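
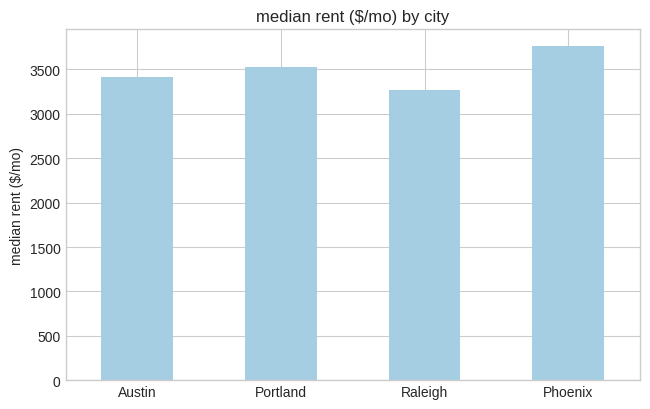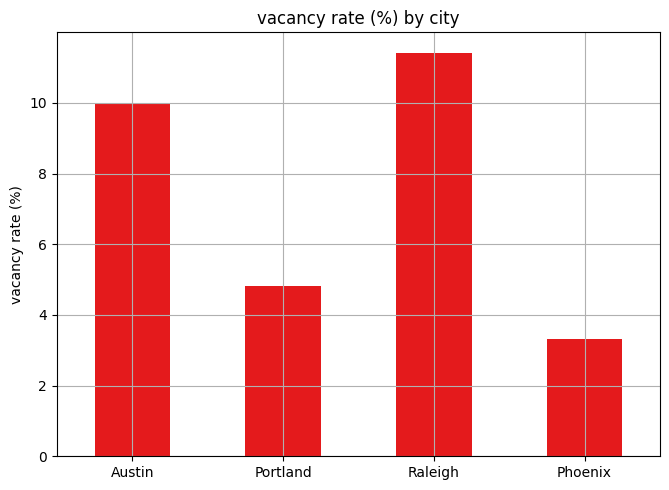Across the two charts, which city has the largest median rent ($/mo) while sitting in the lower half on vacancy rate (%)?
Chart 2 median vacancy rate (%) ≈ 8; below-median cities: Portland, Phoenix. Among those, Phoenix has the highest median rent ($/mo) (≈ 4000).

Phoenix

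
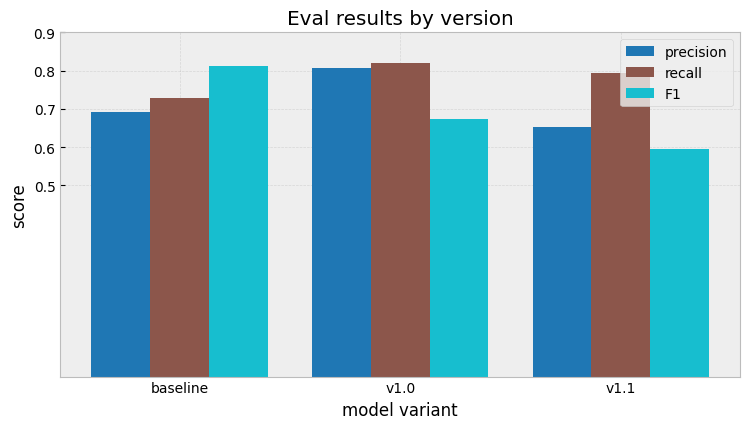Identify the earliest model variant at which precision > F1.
v1.0

baseline: precision ≈ 0.7 vs F1 ≈ 0.8 (not yet); v1.0: precision ≈ 0.8 vs F1 ≈ 0.7 (first crossover).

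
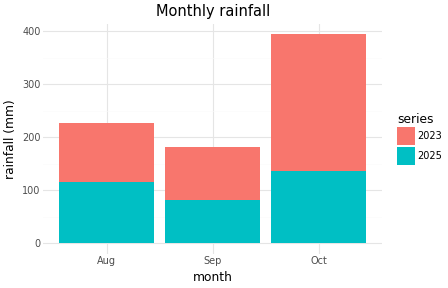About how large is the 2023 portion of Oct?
≈ 250

2023 top ≈ 400, bottom ≈ 150; segment ≈ 250.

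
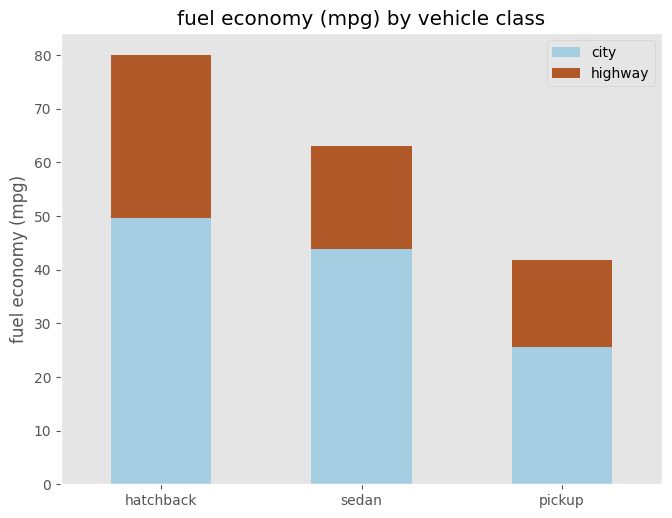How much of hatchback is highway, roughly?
highway top ≈ 80, bottom ≈ 50; segment ≈ 30.

≈ 30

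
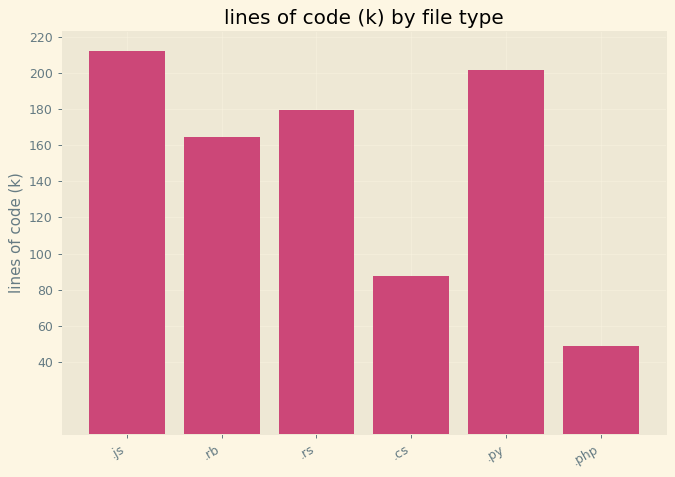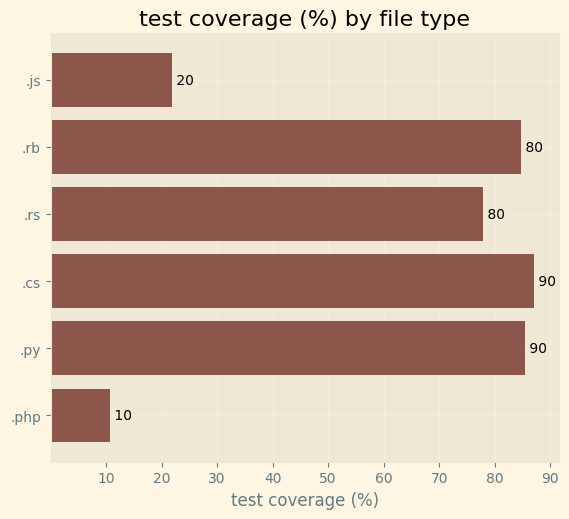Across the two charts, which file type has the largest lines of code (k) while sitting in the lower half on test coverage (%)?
.js

Chart 2 median test coverage (%) ≈ 80; below-median file types: .js, .rs, .php. Among those, .js has the highest lines of code (k) (≈ 220).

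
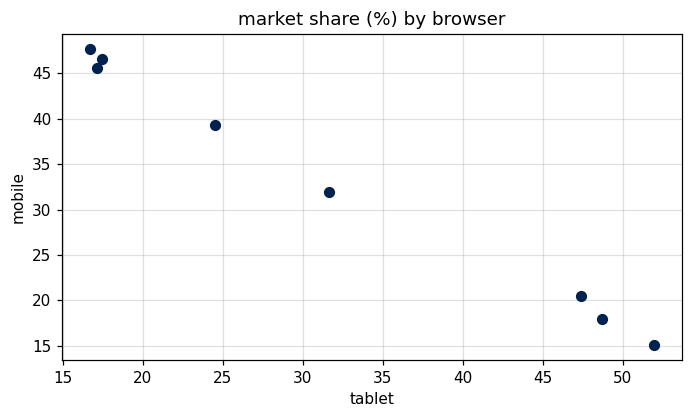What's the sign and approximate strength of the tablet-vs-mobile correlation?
negative, strong

Points are negatively correlated; strong (|r| ≈ 1.0).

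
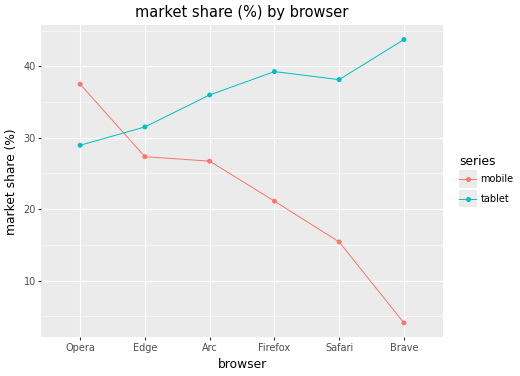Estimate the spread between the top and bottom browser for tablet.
≈ 15

Max Brave ≈ 45, min Opera ≈ 30; range ≈ 15.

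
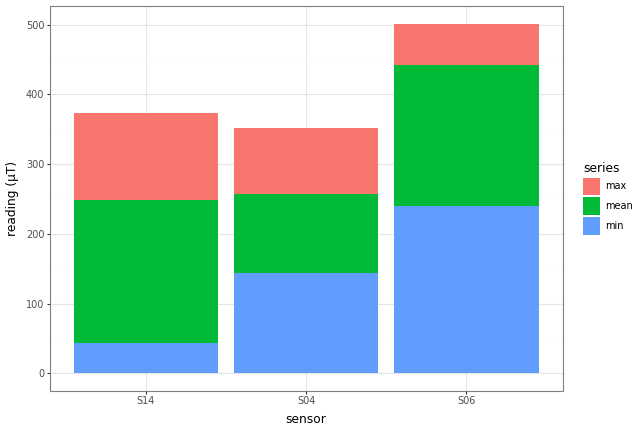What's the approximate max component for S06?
≈ 50

max top ≈ 500, bottom ≈ 450; segment ≈ 50.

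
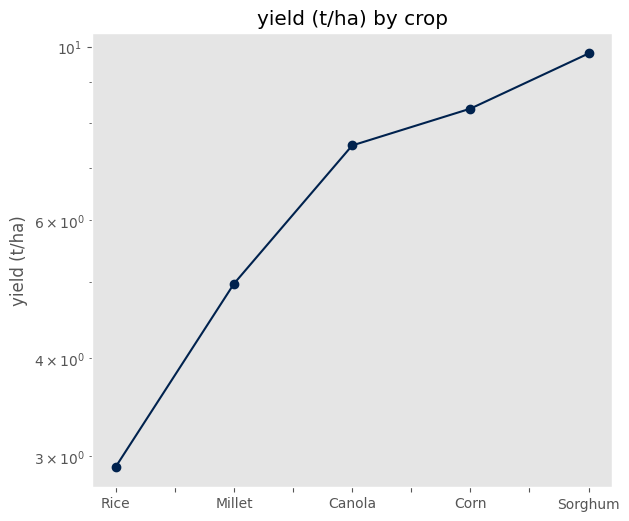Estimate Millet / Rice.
≈ 1.67×

Millet ≈ 5, Rice ≈ 3; 5/3 ≈ 1.67.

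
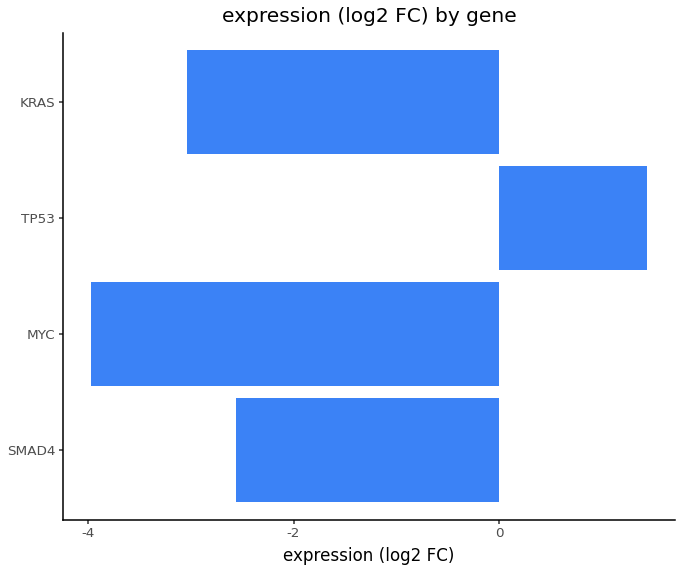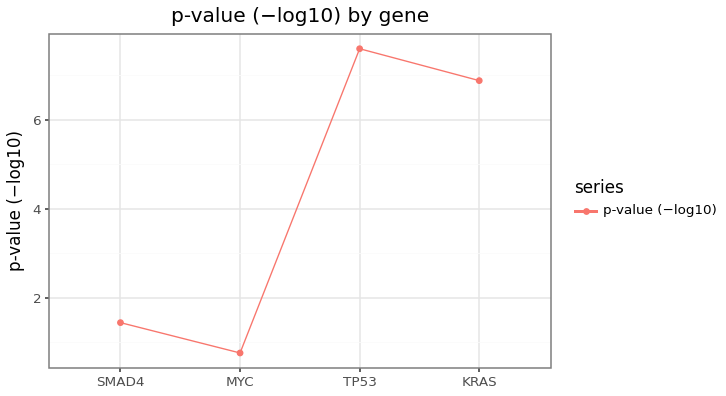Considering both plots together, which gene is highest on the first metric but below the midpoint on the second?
SMAD4

Chart 2 median p-value (−log10) ≈ 4; below-median genes: SMAD4, MYC. Among those, SMAD4 has the highest expression (log2 FC) (≈ -2.6).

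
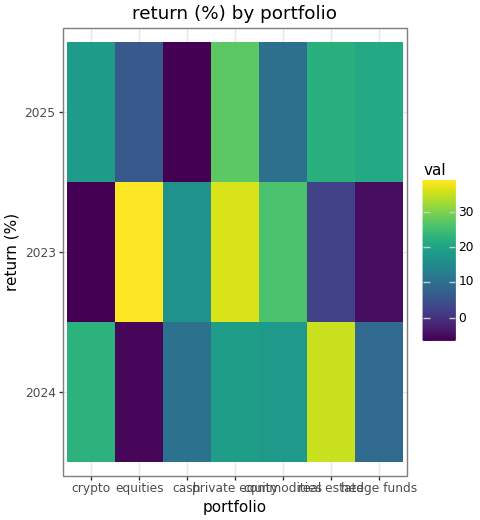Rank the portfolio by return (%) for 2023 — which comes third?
Top 4 for 2023: equities ≈ 40, private equity ≈ 35, commodities ≈ 25, cash ≈ 15.

commodities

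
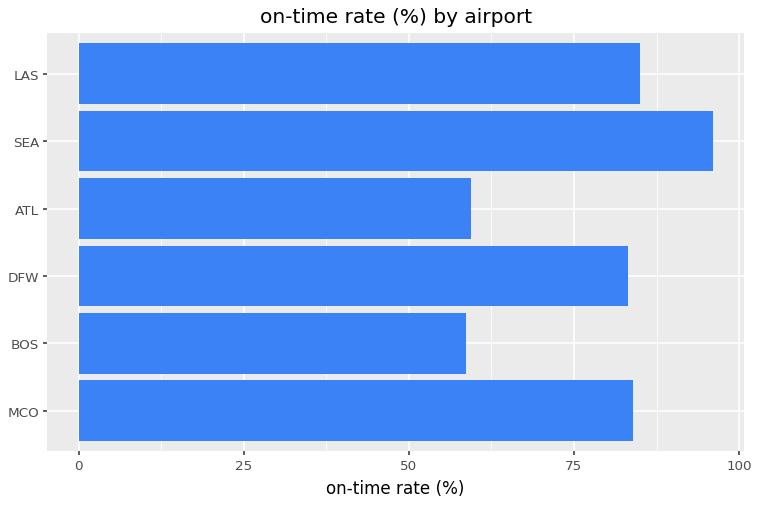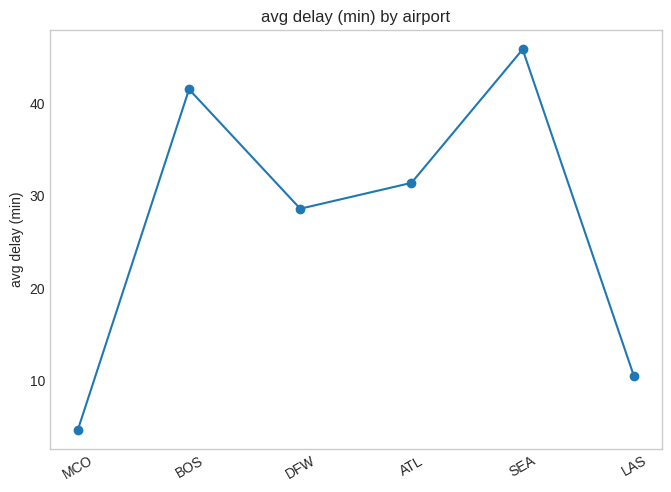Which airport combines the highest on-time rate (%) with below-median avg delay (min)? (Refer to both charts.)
Chart 2 median avg delay (min) ≈ 30; below-median airports: MCO, DFW, LAS. Among those, LAS has the highest on-time rate (%) (≈ 90).

LAS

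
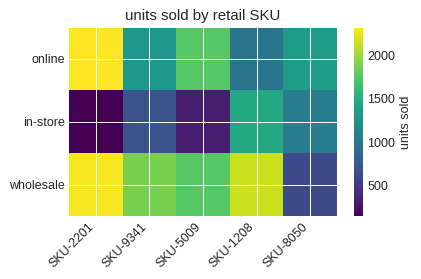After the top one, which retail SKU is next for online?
SKU-5009

Top 3 for online: SKU-2201 ≈ 2400, SKU-5009 ≈ 1800, SKU-8050 ≈ 1400.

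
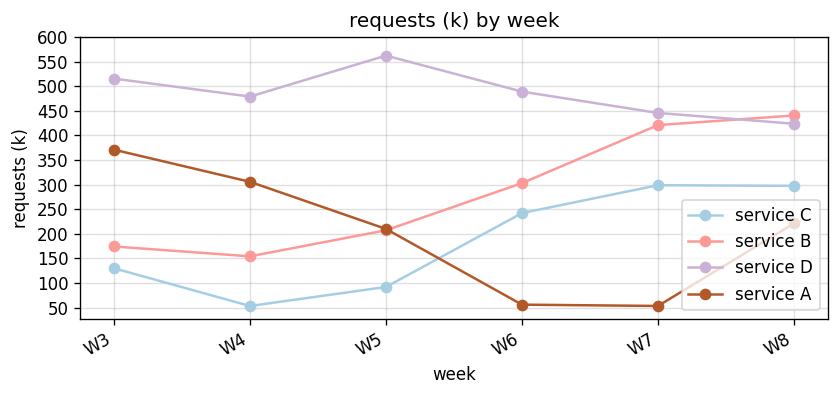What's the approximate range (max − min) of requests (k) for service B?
Max W8 ≈ 450, min W4 ≈ 150; range ≈ 300.

≈ 300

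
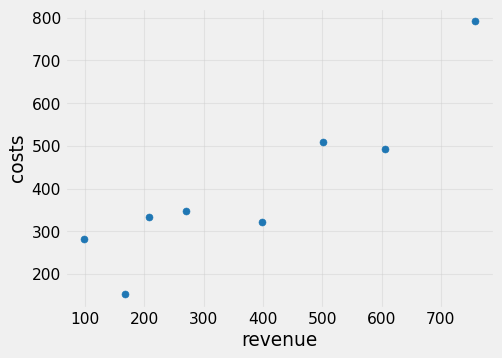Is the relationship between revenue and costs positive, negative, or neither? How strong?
positive, strong

Points are positively correlated; strong (|r| ≈ 0.9).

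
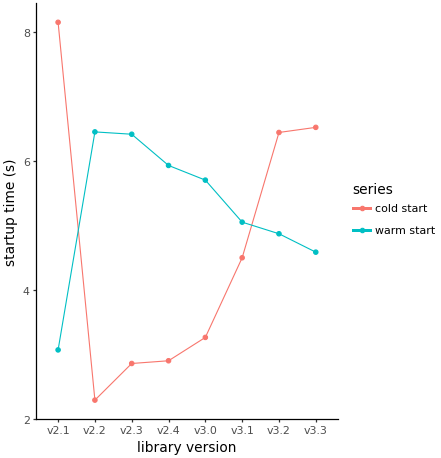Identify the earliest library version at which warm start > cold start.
v2.1: warm start ≈ 3.0 vs cold start ≈ 8.0 (not yet); v2.2: warm start ≈ 6.5 vs cold start ≈ 2.5 (first crossover).

v2.2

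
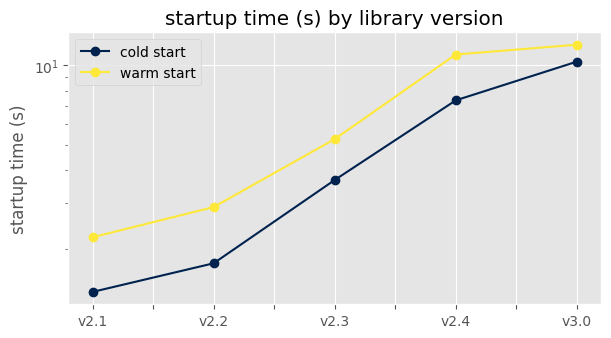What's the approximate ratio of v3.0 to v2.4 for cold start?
v3.0 ≈ 10, v2.4 ≈ 7; 10/7 ≈ 1.43.

≈ 1.43×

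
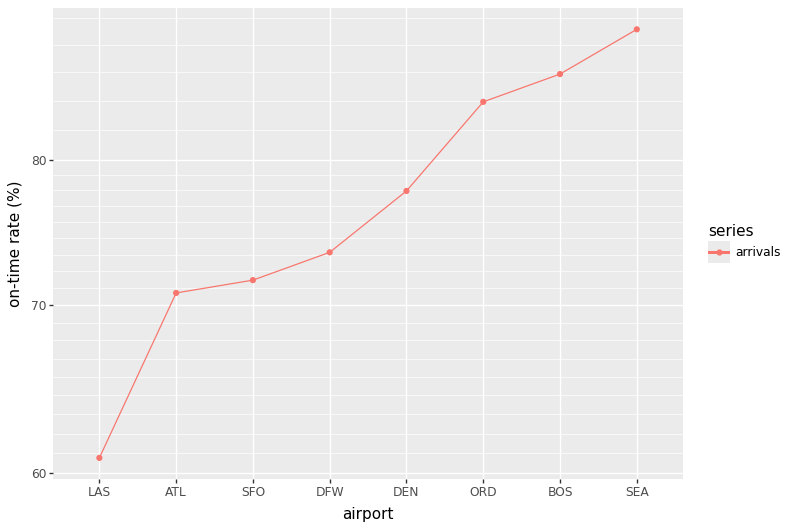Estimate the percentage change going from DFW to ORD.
≈ +13.3%

DFW ≈ 75, ORD ≈ 85; (85 − 75) / 75 ≈ +13.3%.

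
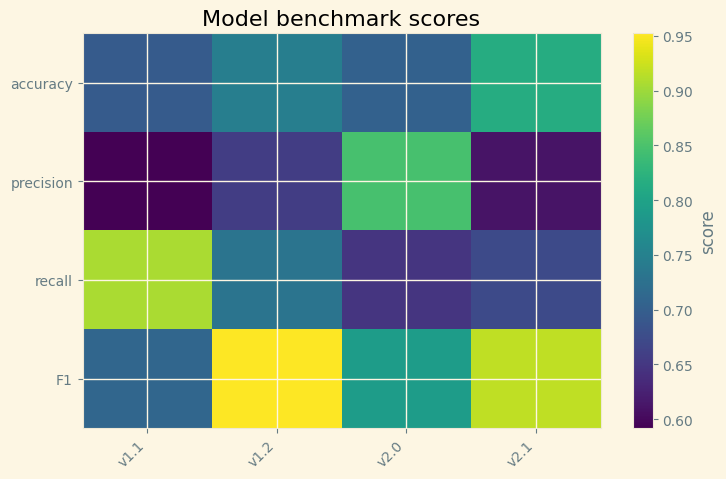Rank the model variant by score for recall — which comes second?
v1.2

Top 3 for recall: v1.1 ≈ 0.90, v1.2 ≈ 0.75, v2.1 ≈ 0.65.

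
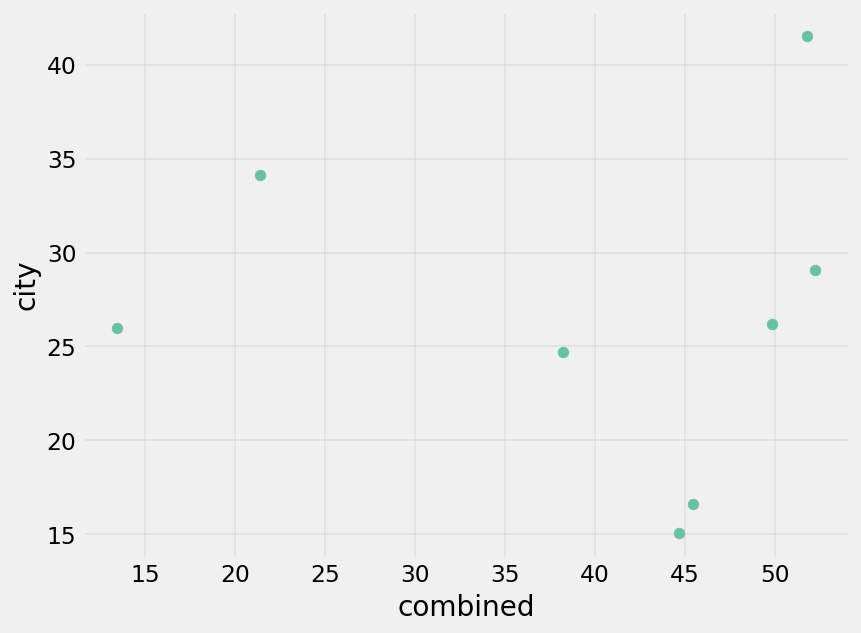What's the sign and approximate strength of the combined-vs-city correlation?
no clear correlation

Points are roughly uncorrelated; weak (|r| ≈ 0.0).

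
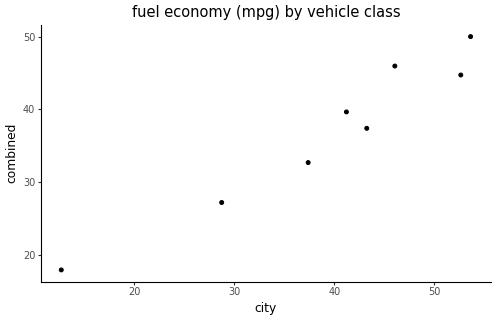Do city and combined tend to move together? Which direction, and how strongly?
positive, strong

Points are positively correlated; strong (|r| ≈ 1.0).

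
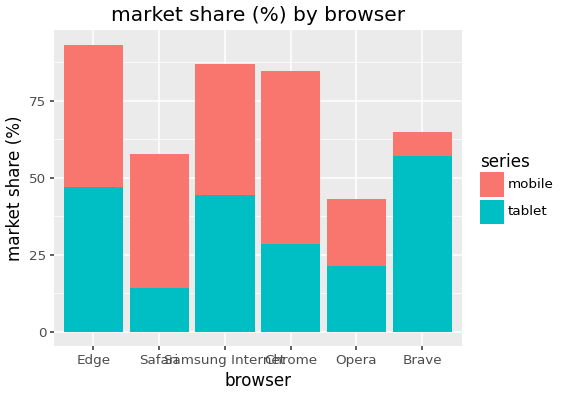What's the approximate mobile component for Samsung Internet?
mobile top ≈ 90, bottom ≈ 40; segment ≈ 50.

≈ 50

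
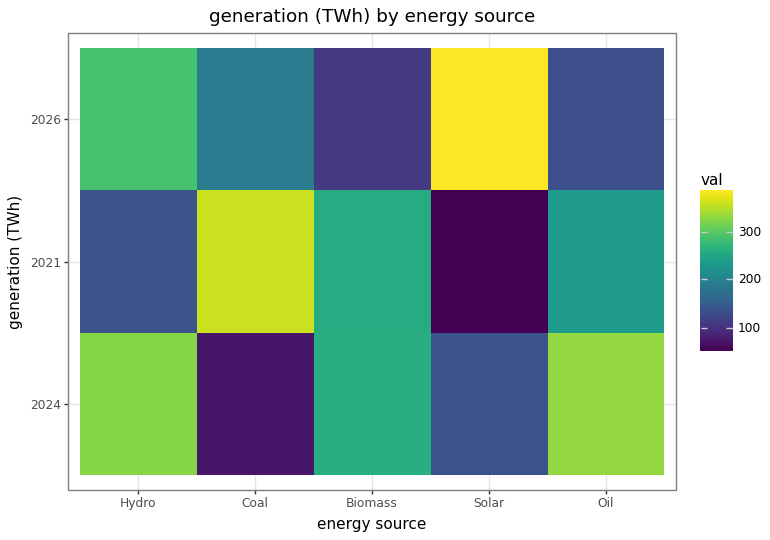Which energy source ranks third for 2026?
Coal

Top 4 for 2026: Solar ≈ 400, Hydro ≈ 300, Coal ≈ 200, Oil ≈ 150.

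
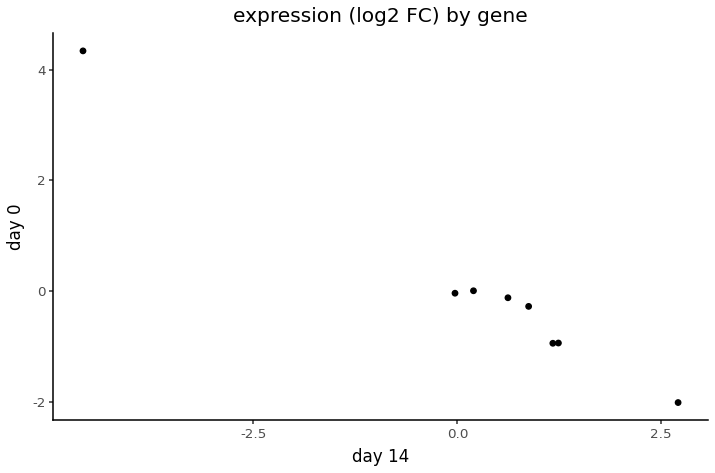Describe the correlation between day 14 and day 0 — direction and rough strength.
negative, strong

Points are negatively correlated; strong (|r| ≈ 1.0).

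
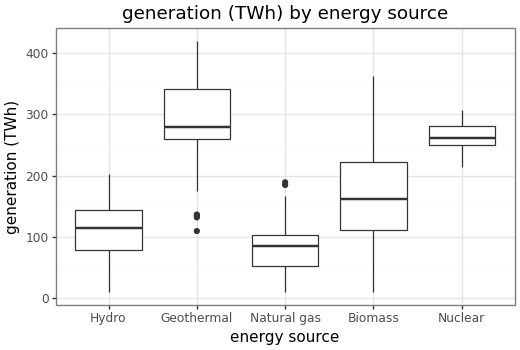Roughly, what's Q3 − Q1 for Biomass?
Q3 ≈ 220, Q1 ≈ 120; IQR ≈ 100.

≈ 100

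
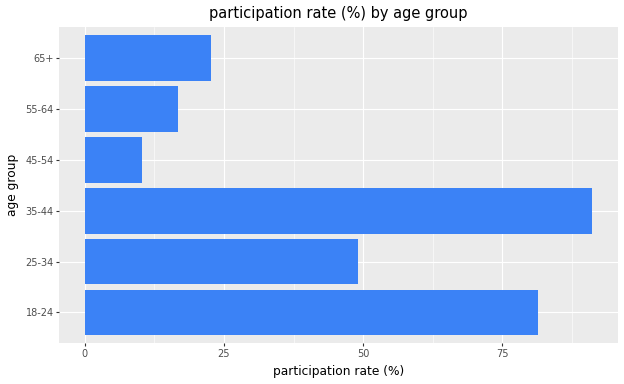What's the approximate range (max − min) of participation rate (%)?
Max 35-44 ≈ 90, min 45-54 ≈ 10; range ≈ 80.

≈ 80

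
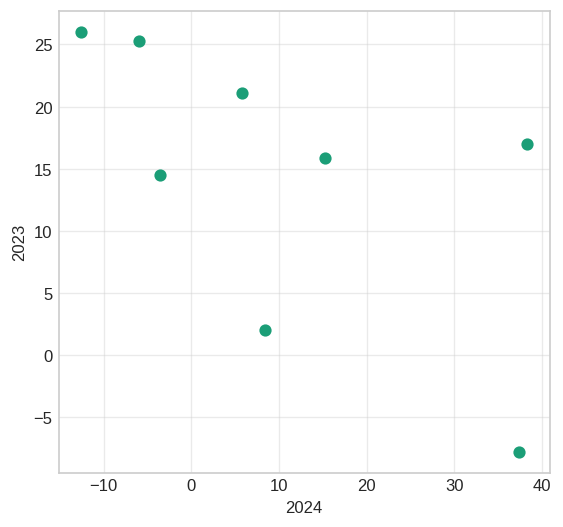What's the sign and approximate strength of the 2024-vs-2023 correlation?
negative, moderate

Points are negatively correlated; moderate (|r| ≈ 0.6).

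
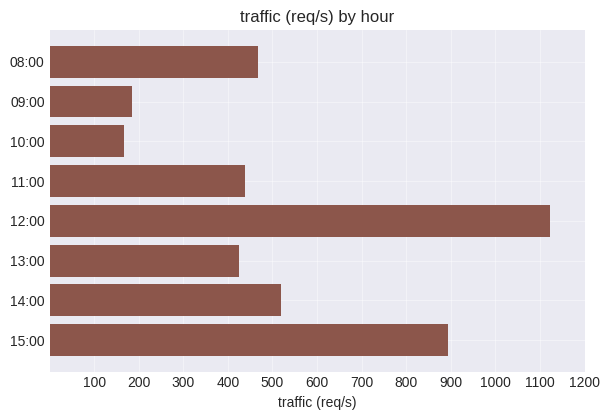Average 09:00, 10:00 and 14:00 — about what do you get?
≈ 300

(200 + 200 + 500) / 3 ≈ 300.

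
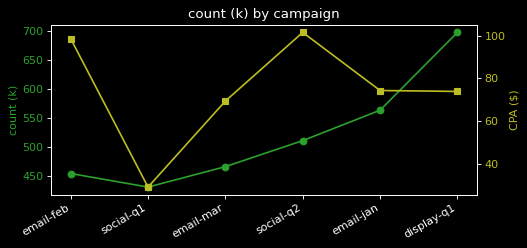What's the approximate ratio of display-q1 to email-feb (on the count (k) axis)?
≈ 1.56×

display-q1 ≈ 700, email-feb ≈ 450; 700/450 ≈ 1.56.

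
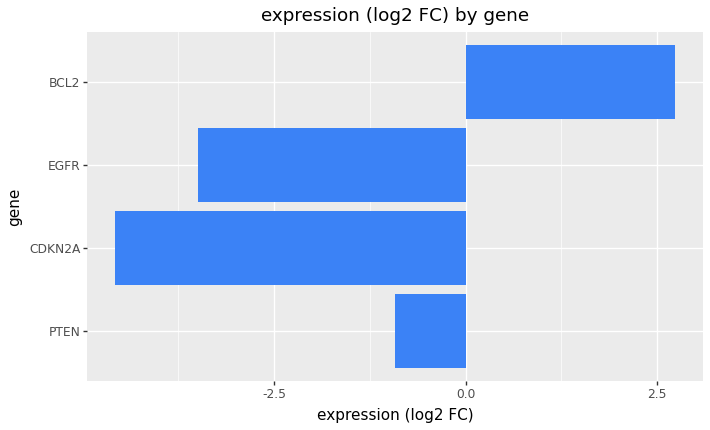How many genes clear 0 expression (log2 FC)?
Above 0: BCL2.

1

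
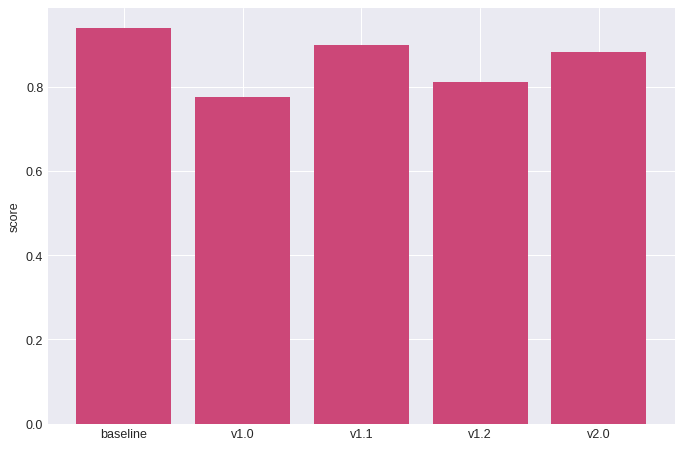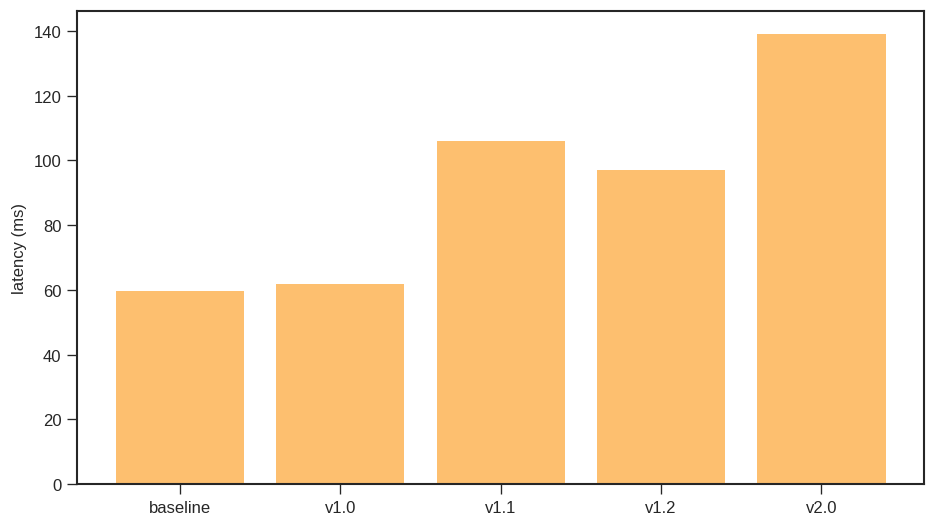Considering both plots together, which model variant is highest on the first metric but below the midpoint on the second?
baseline

Chart 2 median latency (ms) ≈ 100; below-median model variants: baseline, v1.0. Among those, baseline has the highest score (≈ 0.9).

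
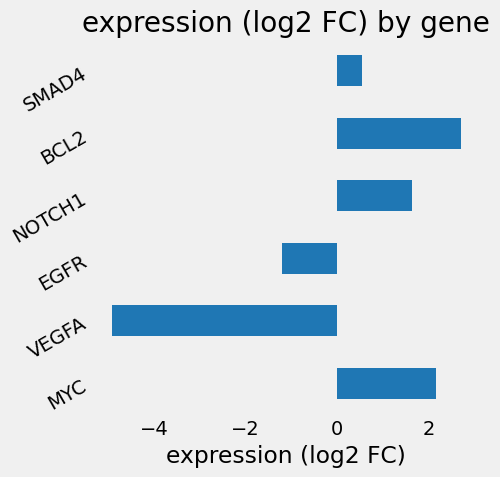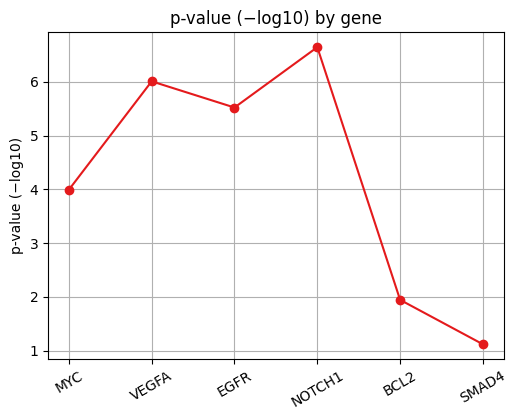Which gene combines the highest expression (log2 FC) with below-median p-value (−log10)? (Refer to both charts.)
Chart 2 median p-value (−log10) ≈ 5; below-median genes: MYC, BCL2, SMAD4. Among those, BCL2 has the highest expression (log2 FC) (≈ 2.5).

BCL2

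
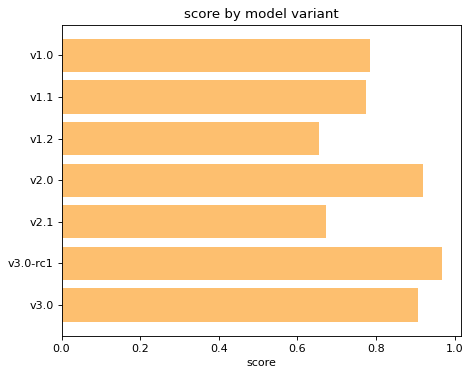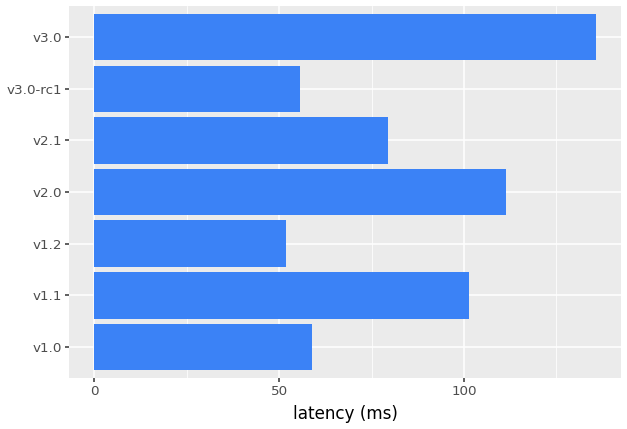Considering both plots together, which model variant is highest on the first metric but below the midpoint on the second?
v3.0-rc1

Chart 2 median latency (ms) ≈ 80; below-median model variants: v1.0, v1.2, v3.0-rc1. Among those, v3.0-rc1 has the highest score (≈ 1).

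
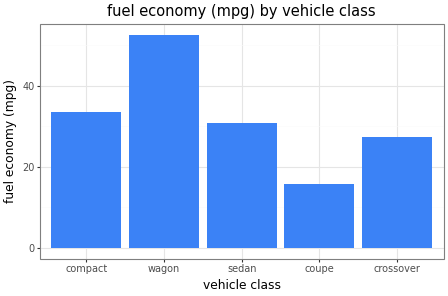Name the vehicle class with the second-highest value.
compact

Top 3: wagon ≈ 55, compact ≈ 35, sedan ≈ 30.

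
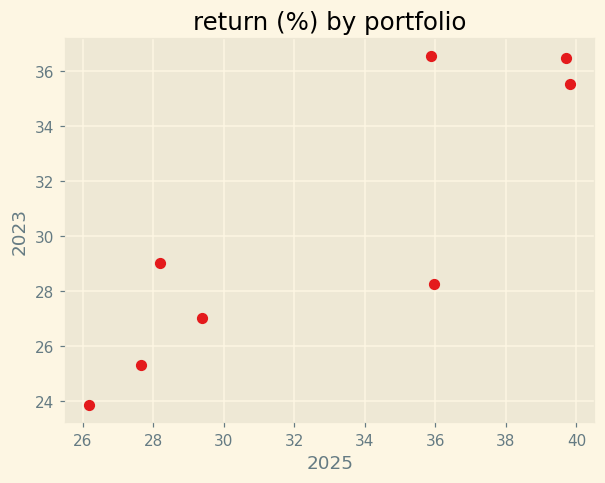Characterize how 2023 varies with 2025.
positive, strong

Points are positively correlated; strong (|r| ≈ 0.9).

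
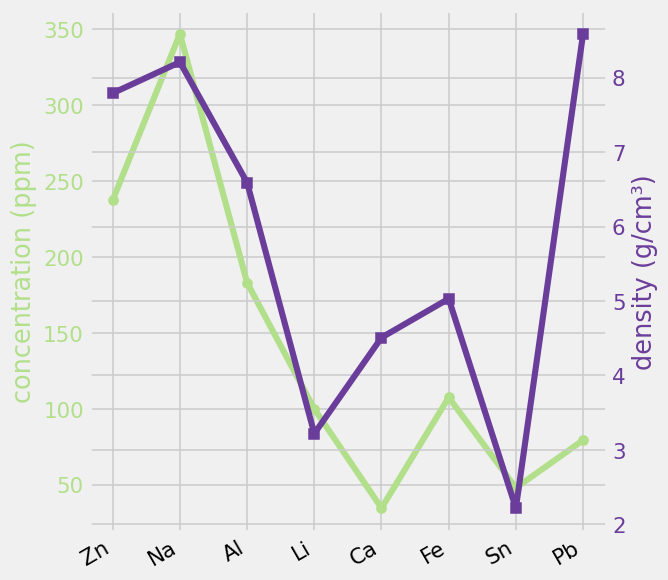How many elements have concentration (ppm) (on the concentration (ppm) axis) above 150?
Above 150: Zn, Na, Al.

3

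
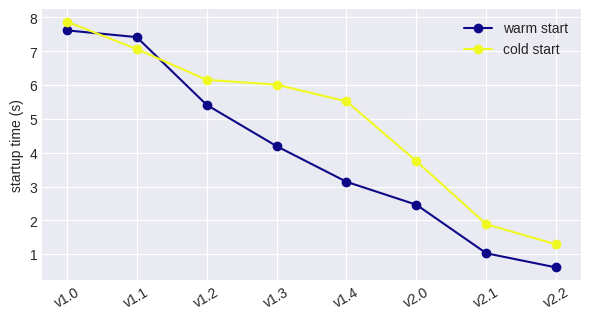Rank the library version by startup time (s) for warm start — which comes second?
Top 3 for warm start: v1.0 ≈ 8, v1.1 ≈ 7, v1.2 ≈ 5.

v1.1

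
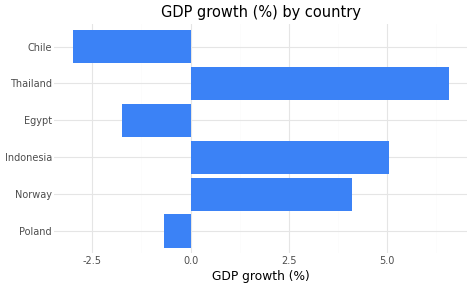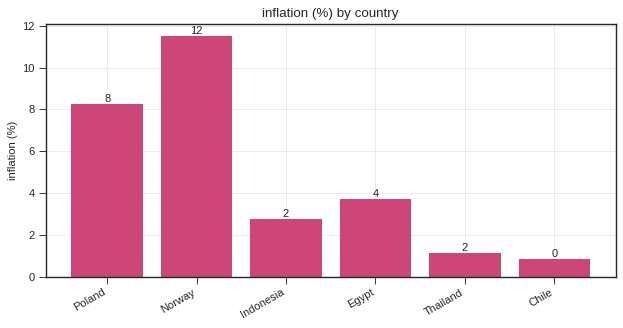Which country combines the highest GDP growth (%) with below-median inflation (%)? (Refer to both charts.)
Chart 2 median inflation (%) ≈ 4; below-median countries: Indonesia, Thailand, Chile. Among those, Thailand has the highest GDP growth (%) (≈ 7).

Thailand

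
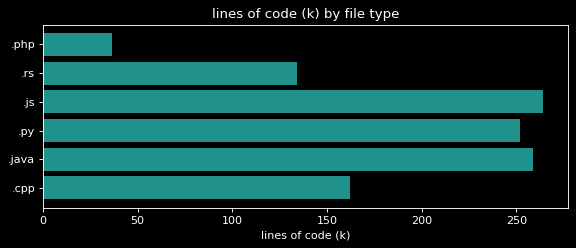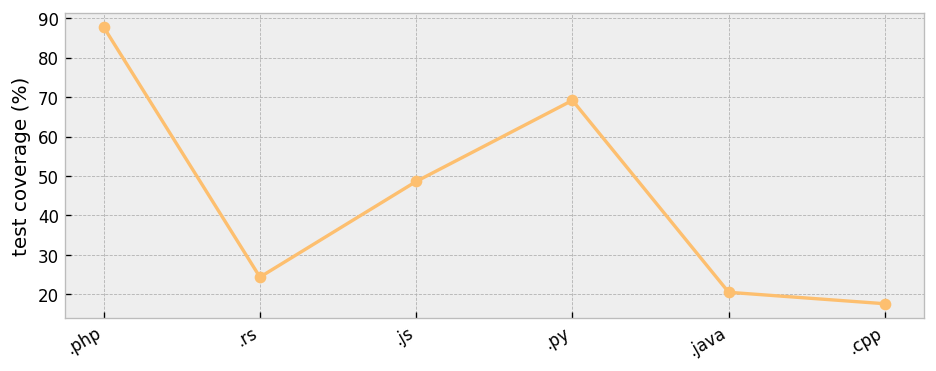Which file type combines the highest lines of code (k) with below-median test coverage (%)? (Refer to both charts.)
Chart 2 median test coverage (%) ≈ 40; below-median file types: .rs, .java, .cpp. Among those, .java has the highest lines of code (k) (≈ 250).

.java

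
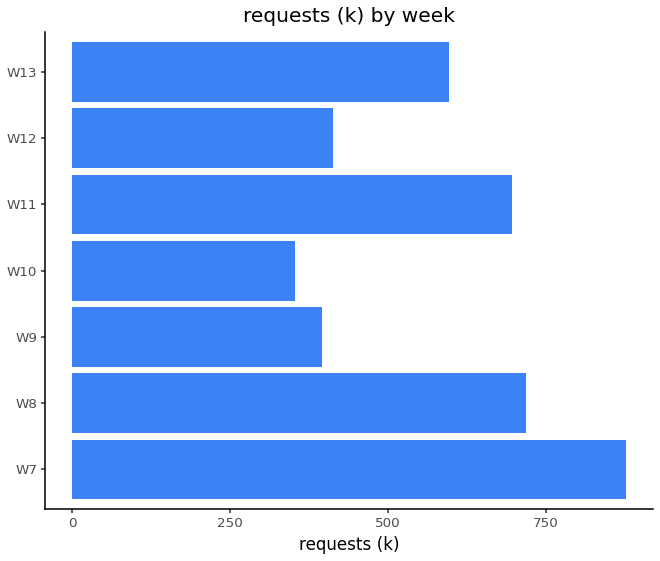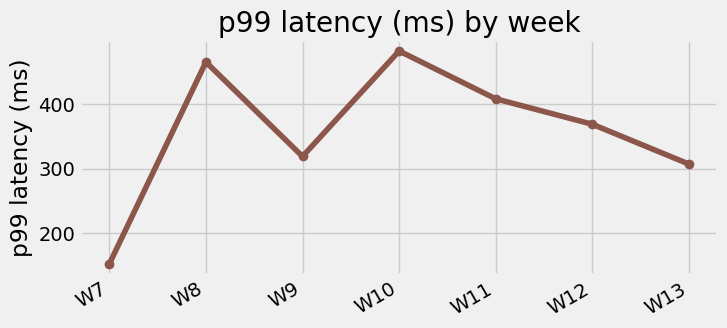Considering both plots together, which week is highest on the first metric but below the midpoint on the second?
W7

Chart 2 median p99 latency (ms) ≈ 350; below-median weeks: W7, W9, W13. Among those, W7 has the highest requests (k) (≈ 900).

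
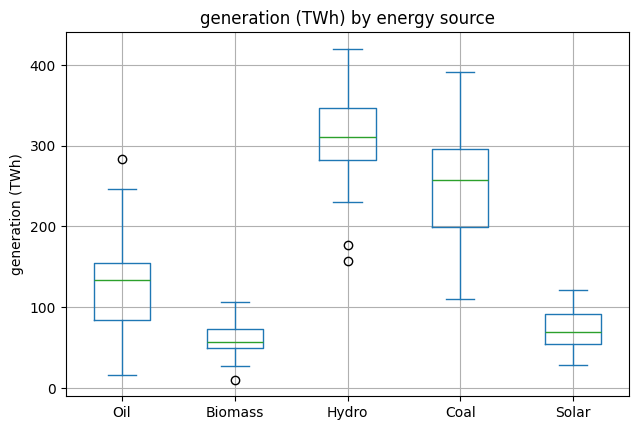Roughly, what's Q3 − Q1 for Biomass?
≈ 25

Q3 ≈ 75, Q1 ≈ 50; IQR ≈ 25.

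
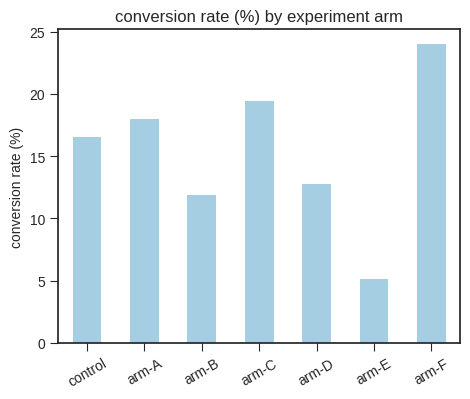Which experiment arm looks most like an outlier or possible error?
arm-E ≈ 6; the rest sit between ≈ 12 and ≈ 24.

arm-E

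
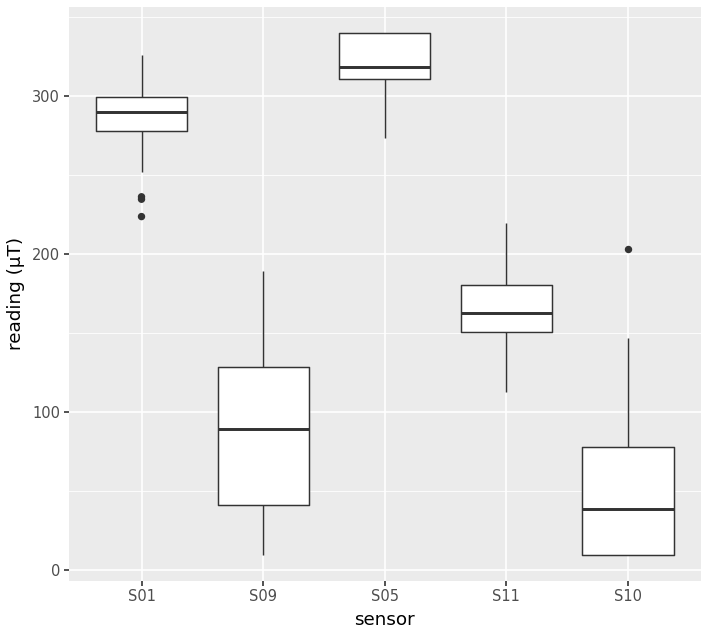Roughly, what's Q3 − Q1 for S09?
Q3 ≈ 125, Q1 ≈ 50; IQR ≈ 75.

≈ 75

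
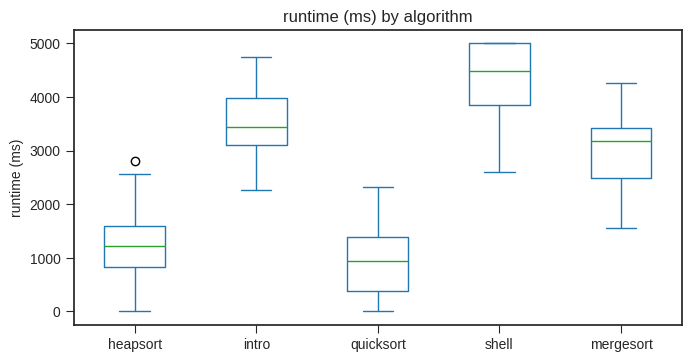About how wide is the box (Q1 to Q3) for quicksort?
≈ 1000

Q3 ≈ 1500, Q1 ≈ 500; IQR ≈ 1000.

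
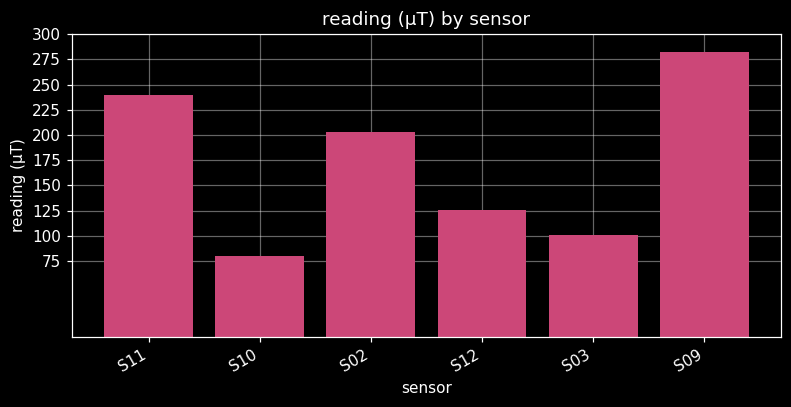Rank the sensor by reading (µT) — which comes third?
Top 4: S09 ≈ 275, S11 ≈ 250, S02 ≈ 200, S12 ≈ 125.

S02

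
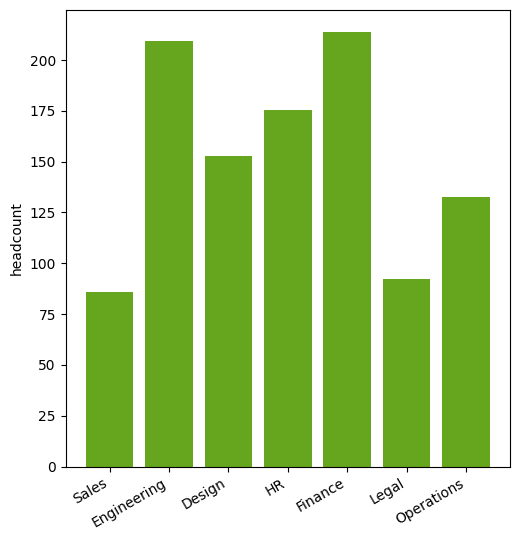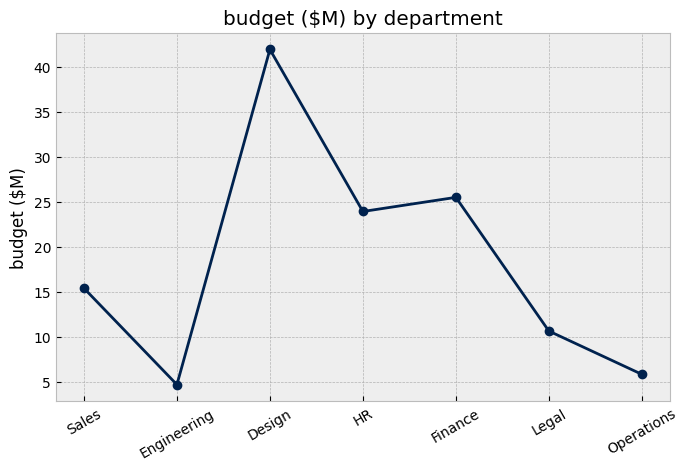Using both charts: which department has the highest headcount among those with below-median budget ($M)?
Engineering

Chart 2 median budget ($M) ≈ 15; below-median departments: Engineering, Legal, Operations. Among those, Engineering has the highest headcount (≈ 200).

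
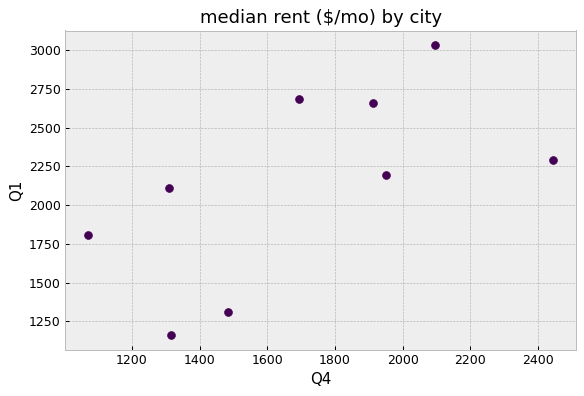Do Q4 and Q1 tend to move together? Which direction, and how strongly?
Points are positively correlated; moderate (|r| ≈ 0.6).

positive, moderate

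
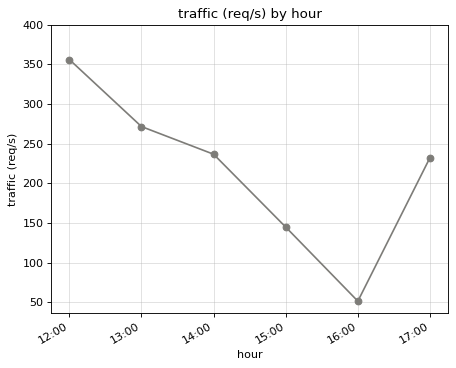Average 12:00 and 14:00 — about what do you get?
(350 + 250) / 2 ≈ 300.

≈ 300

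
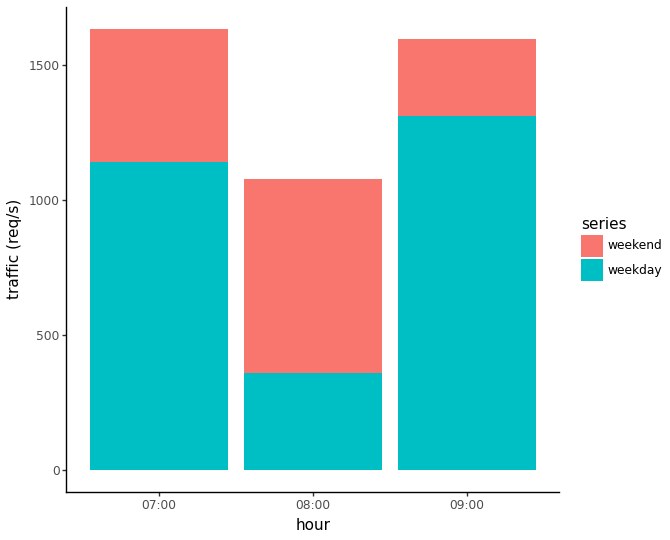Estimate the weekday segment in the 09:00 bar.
weekday top ≈ 1400, bottom ≈ 0; segment ≈ 1400.

≈ 1400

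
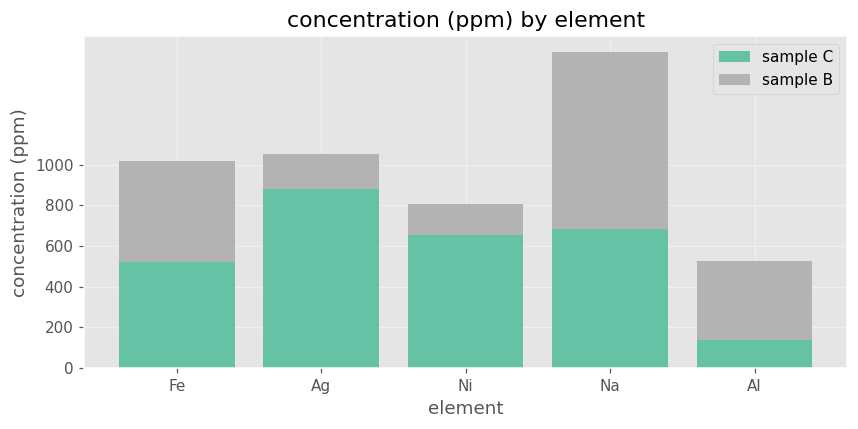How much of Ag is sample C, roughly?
sample C top ≈ 800, bottom ≈ 0; segment ≈ 800.

≈ 800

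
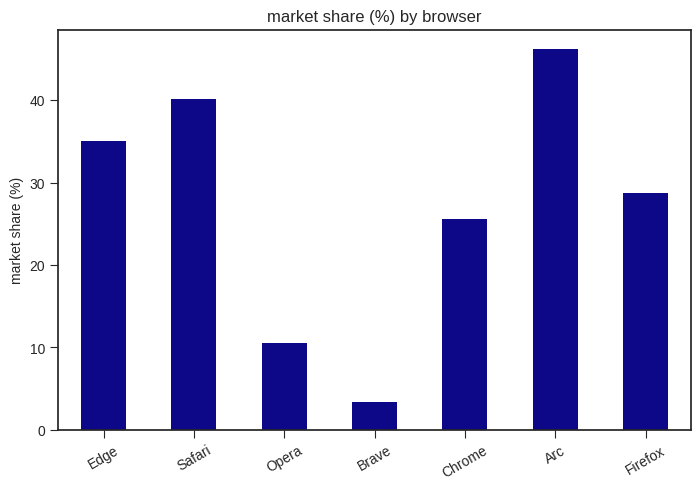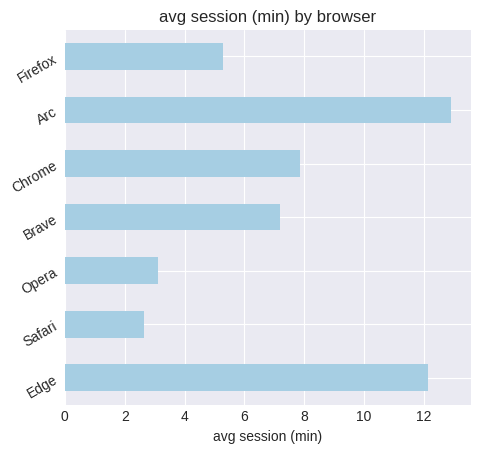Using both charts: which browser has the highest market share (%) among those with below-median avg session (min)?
Chart 2 median avg session (min) ≈ 8; below-median browsers: Safari, Opera, Firefox. Among those, Safari has the highest market share (%) (≈ 40).

Safari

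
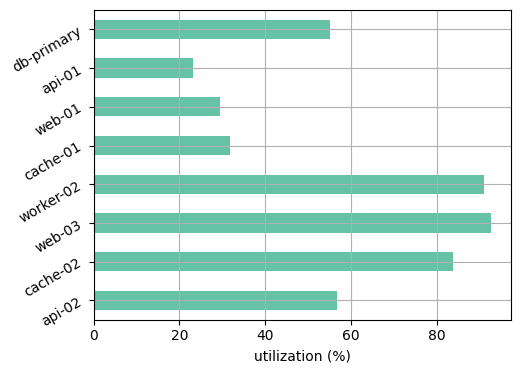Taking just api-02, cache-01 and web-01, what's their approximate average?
≈ 40

(60 + 30 + 30) / 3 ≈ 40.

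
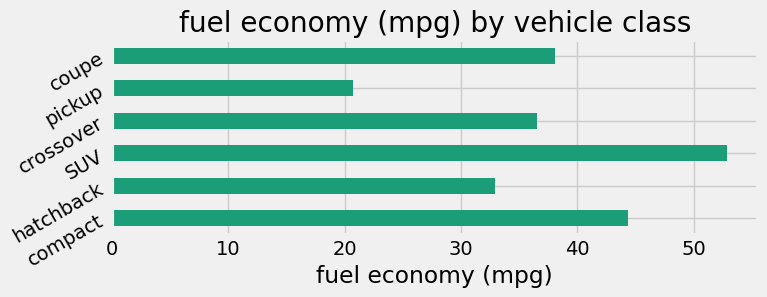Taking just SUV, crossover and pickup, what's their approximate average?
≈ 37

(55 + 35 + 20) / 3 ≈ 37.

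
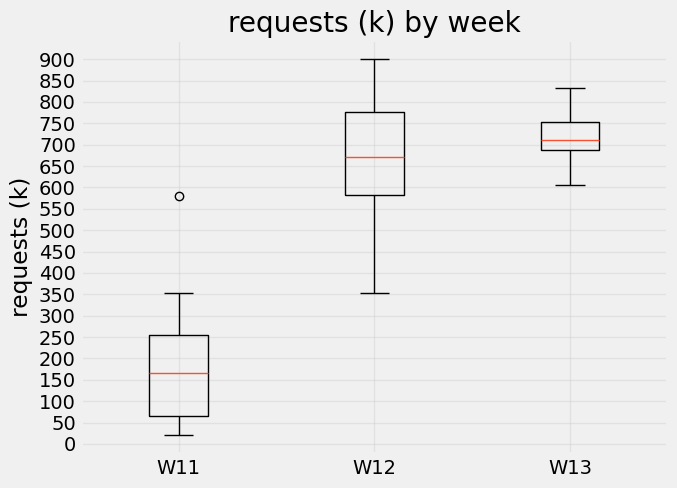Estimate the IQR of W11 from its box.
≈ 200

Q3 ≈ 250, Q1 ≈ 50; IQR ≈ 200.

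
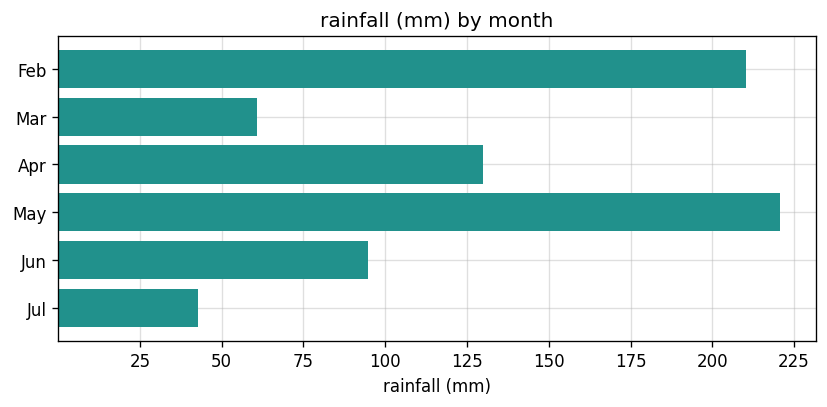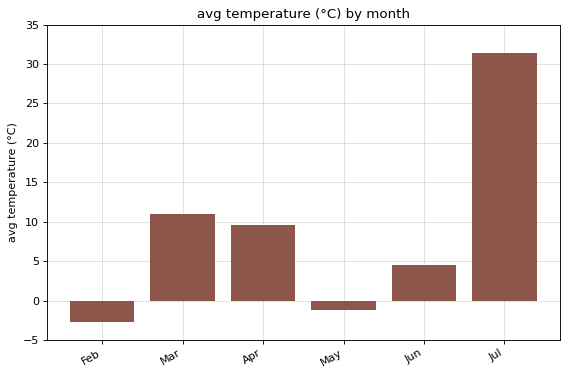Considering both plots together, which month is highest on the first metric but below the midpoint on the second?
Chart 2 median avg temperature (°C) ≈ 5; below-median months: Feb, May, Jun. Among those, May has the highest rainfall (mm) (≈ 225).

May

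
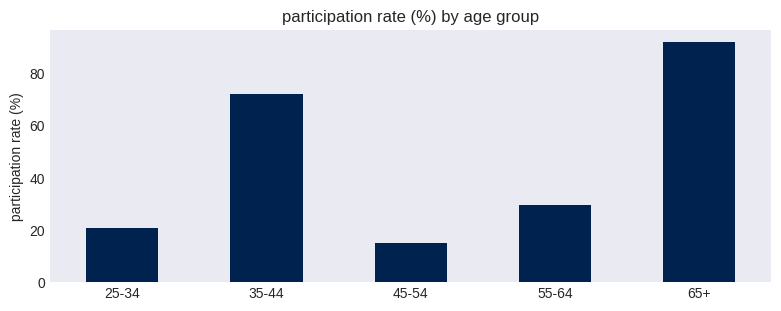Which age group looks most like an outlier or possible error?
65+

65+ ≈ 90; the rest sit between ≈ 20 and ≈ 70.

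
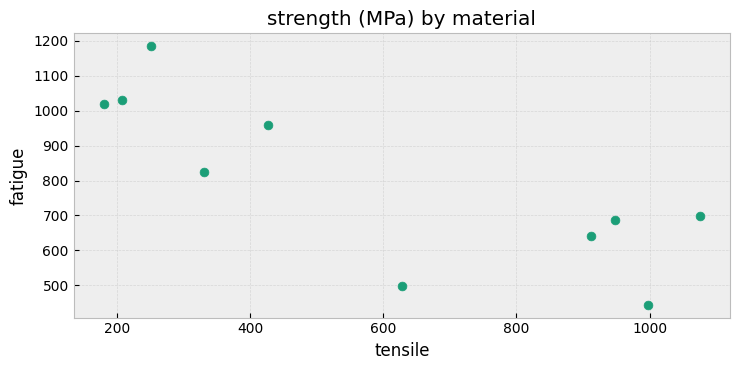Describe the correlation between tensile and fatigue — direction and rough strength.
Points are negatively correlated; strong (|r| ≈ 0.8).

negative, strong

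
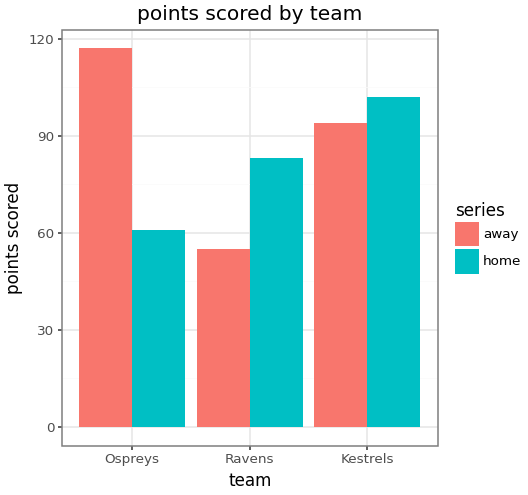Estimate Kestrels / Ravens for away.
≈ 1.5×

Kestrels ≈ 90, Ravens ≈ 60; 90/60 ≈ 1.5.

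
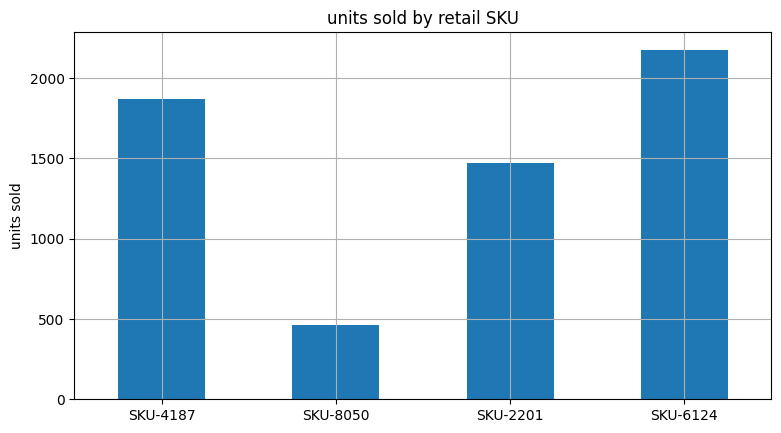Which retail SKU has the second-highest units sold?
Top 3: SKU-6124 ≈ 2200, SKU-4187 ≈ 1800, SKU-2201 ≈ 1400.

SKU-4187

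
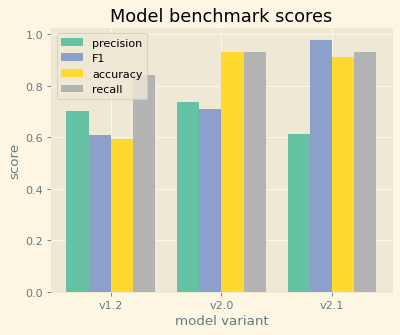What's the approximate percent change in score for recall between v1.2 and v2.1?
v1.2 ≈ 0.8, v2.1 ≈ 0.9; (0.9 − 0.8) / 0.8 ≈ +12.5%.

≈ +12.5%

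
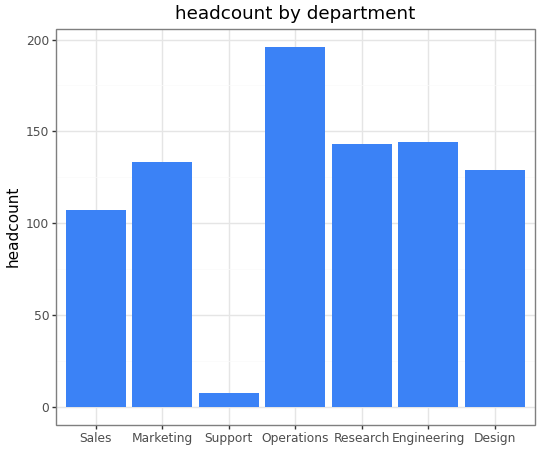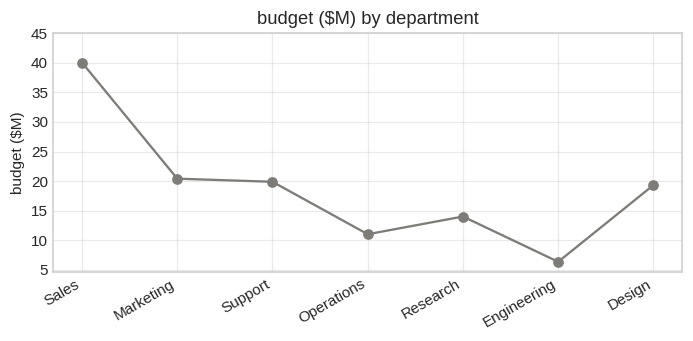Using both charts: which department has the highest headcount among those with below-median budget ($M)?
Chart 2 median budget ($M) ≈ 20; below-median departments: Operations, Research, Engineering. Among those, Operations has the highest headcount (≈ 200).

Operations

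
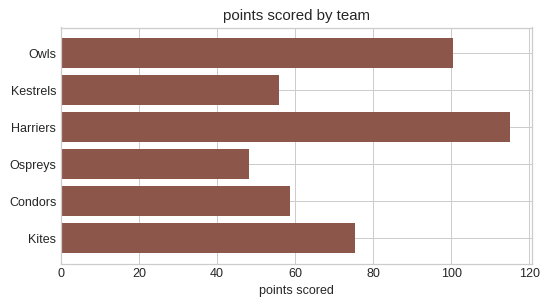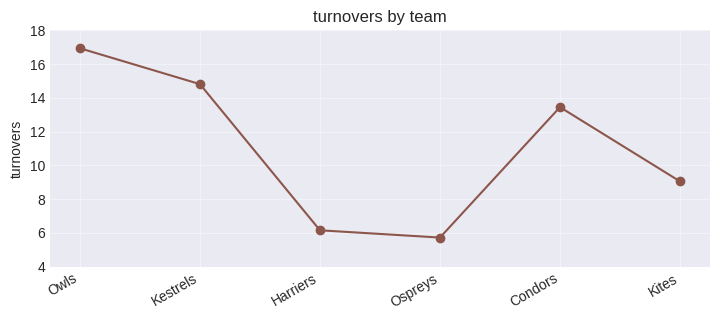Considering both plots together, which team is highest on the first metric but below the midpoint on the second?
Harriers

Chart 2 median turnovers ≈ 12; below-median teams: Harriers, Ospreys, Kites. Among those, Harriers has the highest points scored (≈ 120).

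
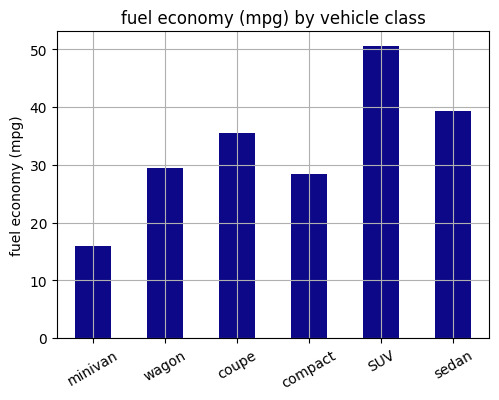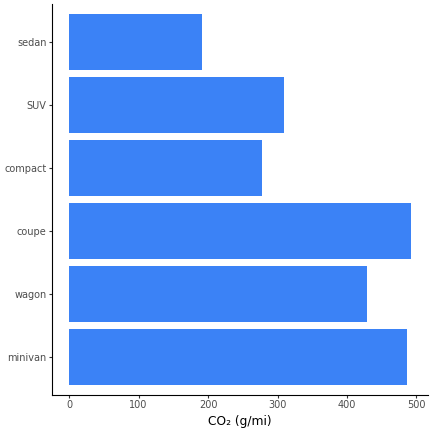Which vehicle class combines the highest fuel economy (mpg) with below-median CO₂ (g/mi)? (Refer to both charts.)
Chart 2 median CO₂ (g/mi) ≈ 350; below-median vehicle classes: compact, SUV, sedan. Among those, SUV has the highest fuel economy (mpg) (≈ 50).

SUV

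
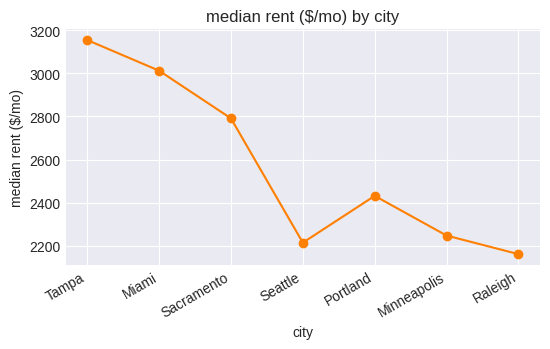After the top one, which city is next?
Miami

Top 3: Tampa ≈ 3200, Miami ≈ 3000, Sacramento ≈ 2800.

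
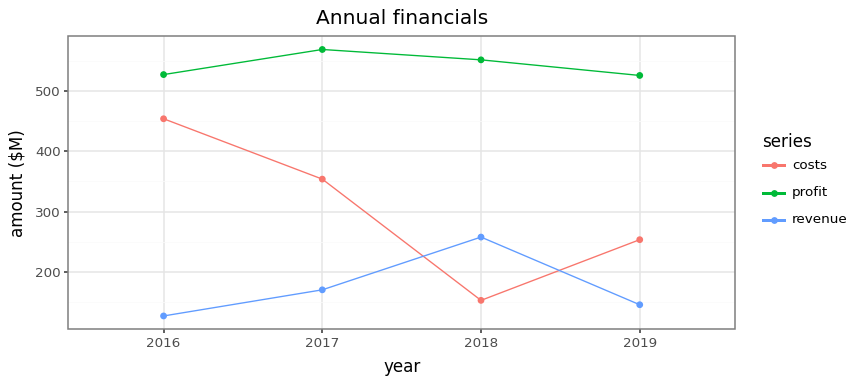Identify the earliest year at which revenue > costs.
2017: revenue ≈ 150 vs costs ≈ 350 (not yet); 2018: revenue ≈ 250 vs costs ≈ 150 (first crossover).

2018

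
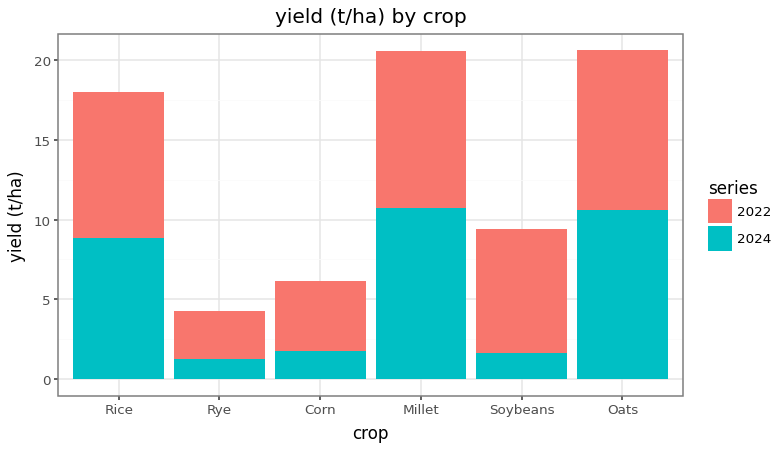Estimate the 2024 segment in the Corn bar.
≈ 2

2024 top ≈ 2, bottom ≈ 0; segment ≈ 2.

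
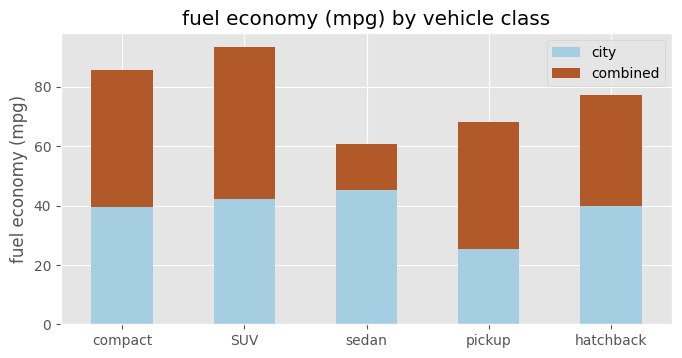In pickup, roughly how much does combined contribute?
combined top ≈ 70, bottom ≈ 30; segment ≈ 40.

≈ 40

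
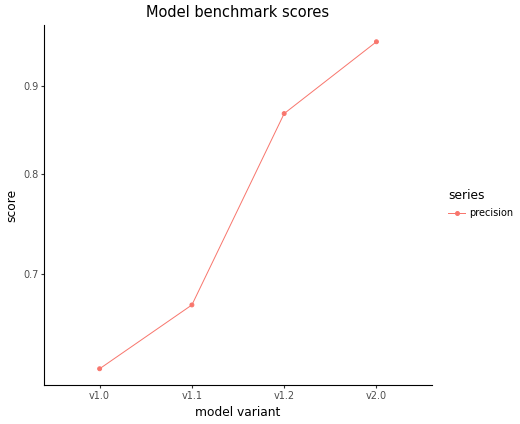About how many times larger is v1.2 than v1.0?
v1.2 ≈ 0.85, v1.0 ≈ 0.60; 0.85/0.60 ≈ 1.42.

≈ 1.42×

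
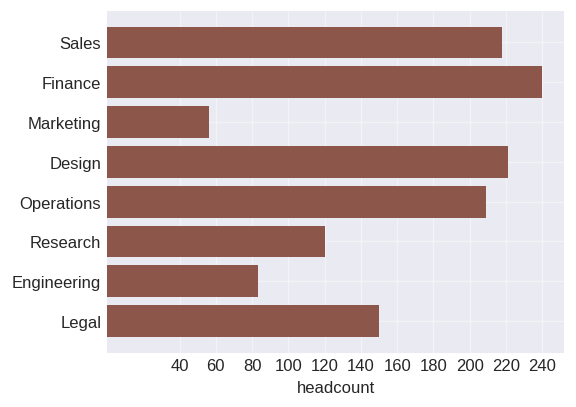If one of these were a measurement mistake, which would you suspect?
Marketing

Marketing ≈ 60; the rest sit between ≈ 80 and ≈ 240.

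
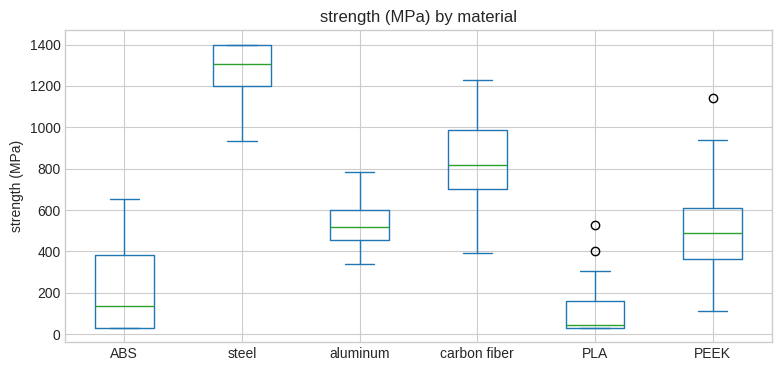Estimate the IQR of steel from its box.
≈ 200

Q3 ≈ 1400, Q1 ≈ 1200; IQR ≈ 200.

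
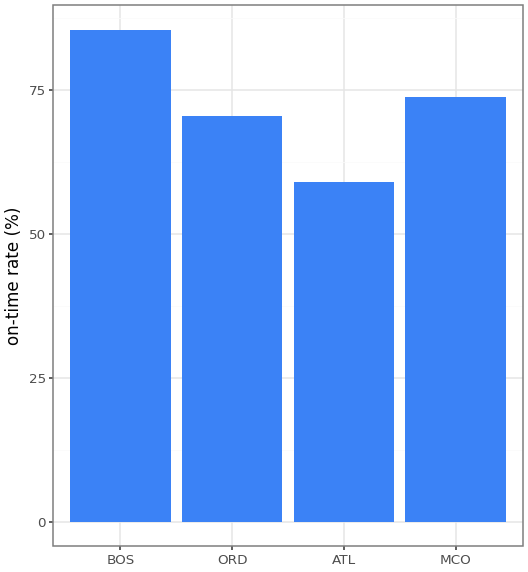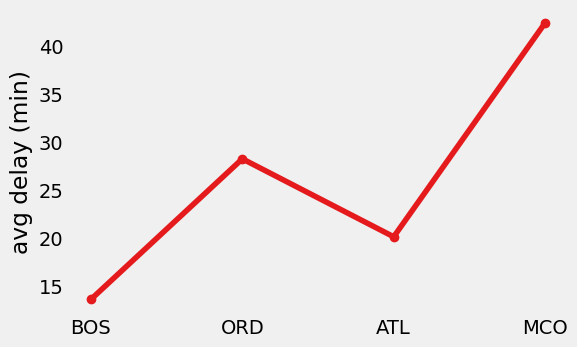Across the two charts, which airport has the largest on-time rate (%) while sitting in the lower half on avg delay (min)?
Chart 2 median avg delay (min) ≈ 25; below-median airports: BOS, ATL. Among those, BOS has the highest on-time rate (%) (≈ 90).

BOS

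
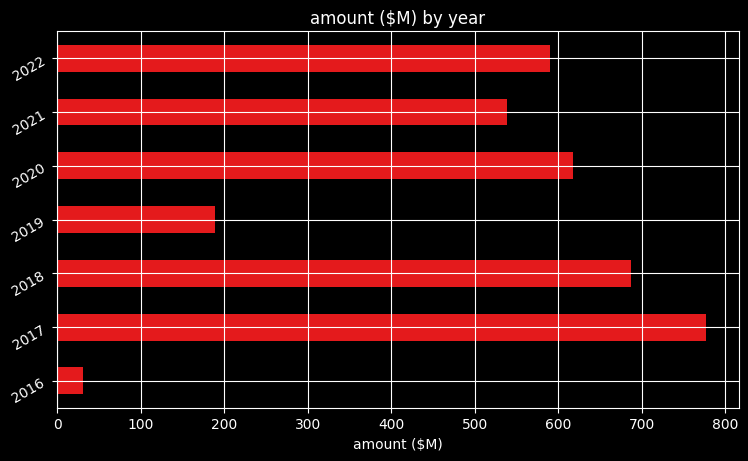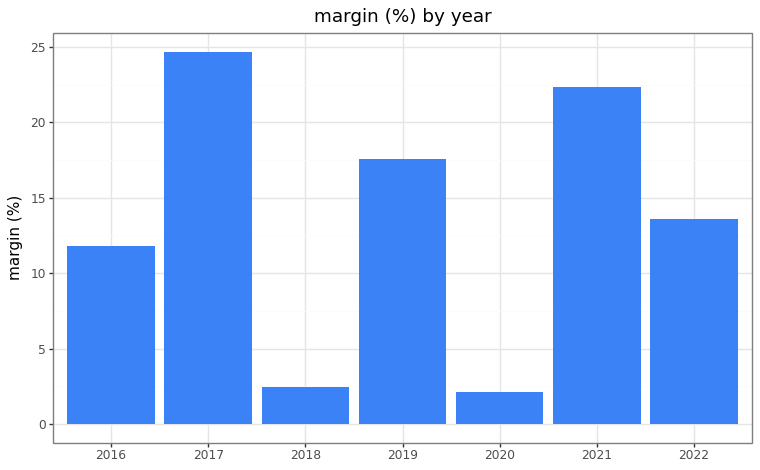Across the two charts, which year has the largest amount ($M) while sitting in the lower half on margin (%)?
2018

Chart 2 median margin (%) ≈ 15; below-median years: 2016, 2018, 2020. Among those, 2018 has the highest amount ($M) (≈ 700).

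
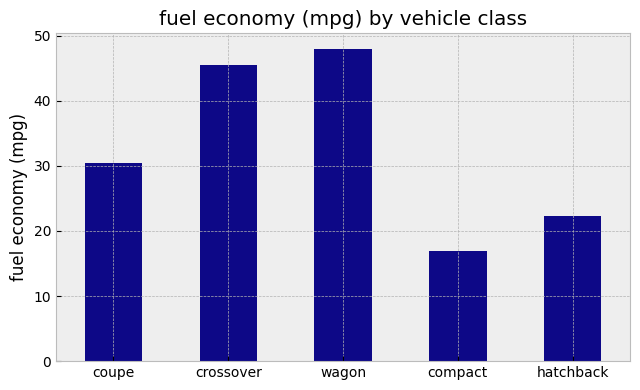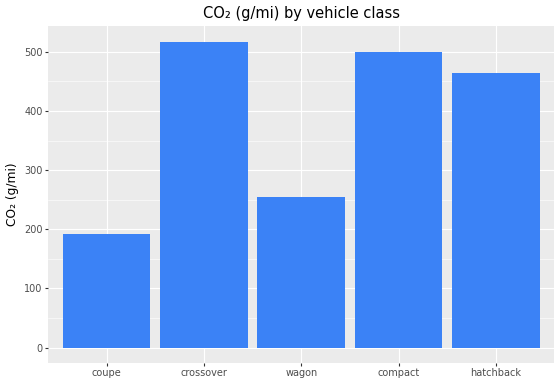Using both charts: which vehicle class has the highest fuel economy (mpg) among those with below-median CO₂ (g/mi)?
Chart 2 median CO₂ (g/mi) ≈ 450; below-median vehicle classes: coupe, wagon. Among those, wagon has the highest fuel economy (mpg) (≈ 50).

wagon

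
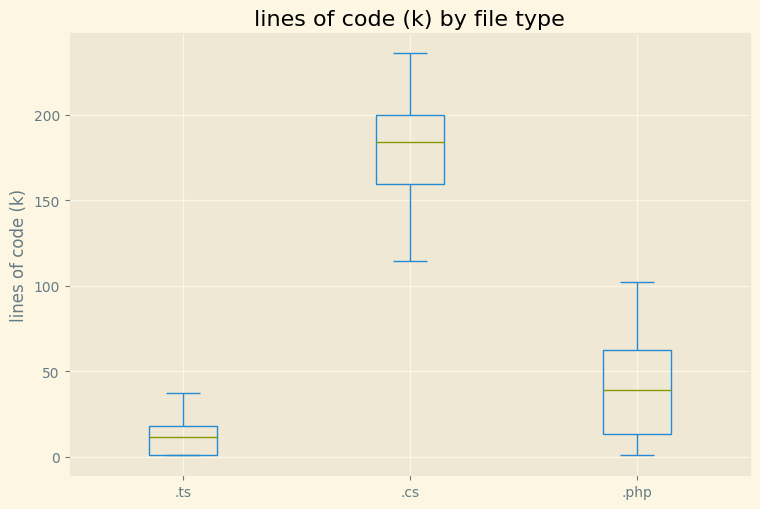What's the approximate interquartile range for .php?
Q3 ≈ 60, Q1 ≈ 20; IQR ≈ 40.

≈ 40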